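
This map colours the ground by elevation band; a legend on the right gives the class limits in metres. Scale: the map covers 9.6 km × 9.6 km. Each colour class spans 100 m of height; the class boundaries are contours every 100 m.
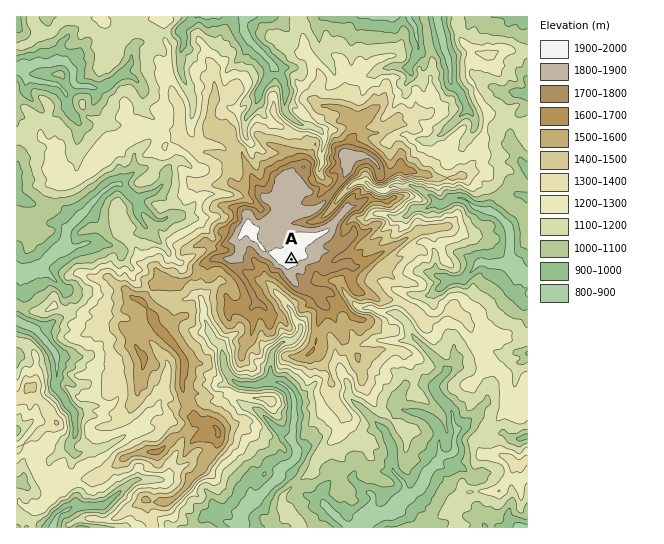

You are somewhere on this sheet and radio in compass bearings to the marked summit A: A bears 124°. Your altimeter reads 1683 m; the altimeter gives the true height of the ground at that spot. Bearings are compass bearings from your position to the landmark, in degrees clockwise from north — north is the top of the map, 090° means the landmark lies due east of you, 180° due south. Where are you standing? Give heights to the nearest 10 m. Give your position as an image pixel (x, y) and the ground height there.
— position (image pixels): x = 235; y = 222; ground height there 1680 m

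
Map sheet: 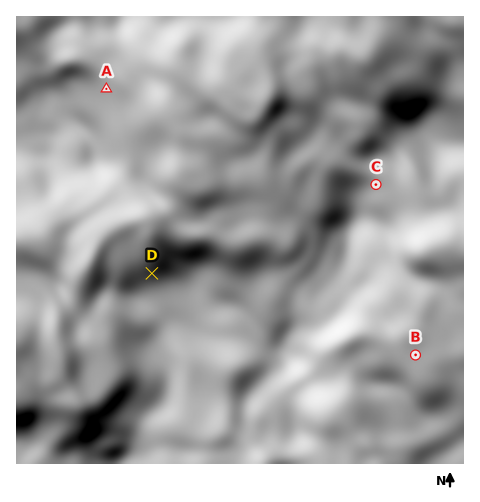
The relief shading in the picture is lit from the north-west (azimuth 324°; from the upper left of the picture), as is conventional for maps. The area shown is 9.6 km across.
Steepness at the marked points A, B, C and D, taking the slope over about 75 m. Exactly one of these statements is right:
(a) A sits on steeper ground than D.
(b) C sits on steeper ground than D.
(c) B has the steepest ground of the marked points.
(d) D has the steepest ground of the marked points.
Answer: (d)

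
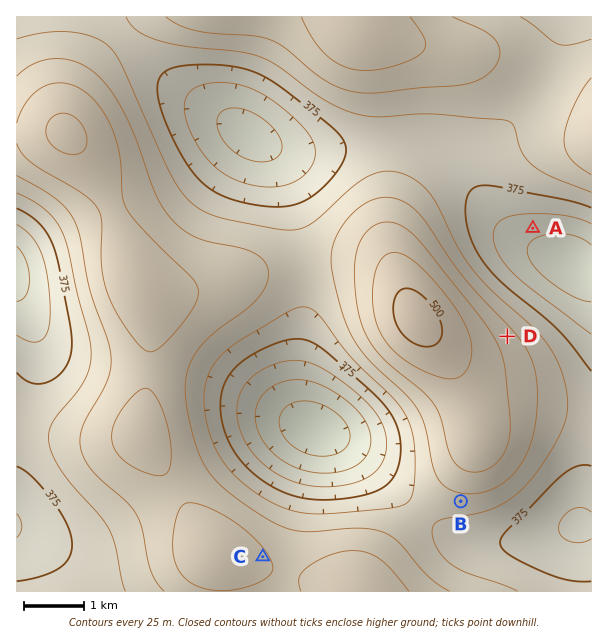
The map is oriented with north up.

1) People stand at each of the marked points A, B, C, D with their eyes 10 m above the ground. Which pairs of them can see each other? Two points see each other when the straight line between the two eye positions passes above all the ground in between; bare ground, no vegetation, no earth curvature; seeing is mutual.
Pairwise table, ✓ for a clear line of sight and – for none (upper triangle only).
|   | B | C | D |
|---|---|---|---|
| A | – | – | ✓ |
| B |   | ✓ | – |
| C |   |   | – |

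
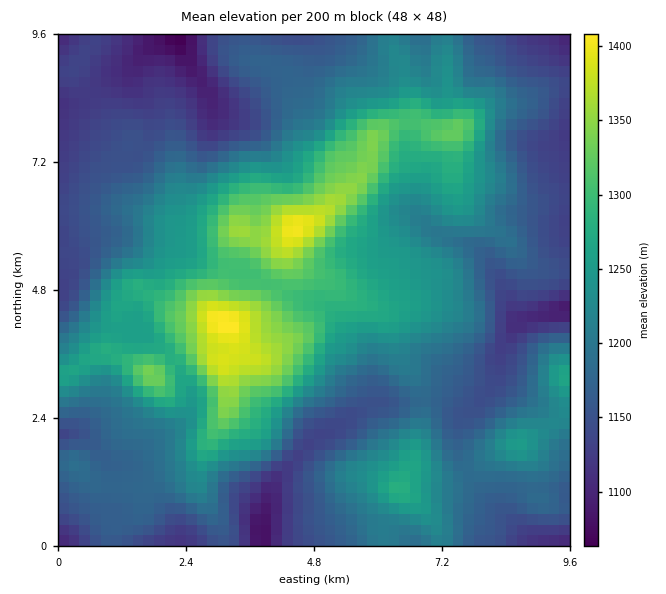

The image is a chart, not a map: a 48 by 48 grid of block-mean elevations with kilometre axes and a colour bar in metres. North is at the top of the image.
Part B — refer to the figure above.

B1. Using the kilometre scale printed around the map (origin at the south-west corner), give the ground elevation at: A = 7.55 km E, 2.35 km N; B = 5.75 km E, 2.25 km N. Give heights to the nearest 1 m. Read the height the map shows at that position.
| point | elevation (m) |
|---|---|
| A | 1151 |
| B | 1158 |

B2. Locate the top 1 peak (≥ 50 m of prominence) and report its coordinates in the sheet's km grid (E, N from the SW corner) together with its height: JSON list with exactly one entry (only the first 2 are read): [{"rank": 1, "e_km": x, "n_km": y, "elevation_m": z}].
[{"rank": 1, "e_km": 3.14, "n_km": 4.16, "elevation_m": 1411}]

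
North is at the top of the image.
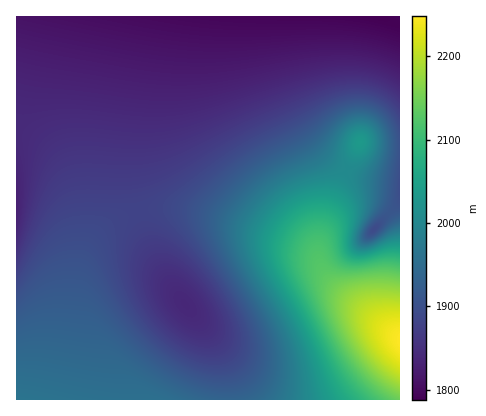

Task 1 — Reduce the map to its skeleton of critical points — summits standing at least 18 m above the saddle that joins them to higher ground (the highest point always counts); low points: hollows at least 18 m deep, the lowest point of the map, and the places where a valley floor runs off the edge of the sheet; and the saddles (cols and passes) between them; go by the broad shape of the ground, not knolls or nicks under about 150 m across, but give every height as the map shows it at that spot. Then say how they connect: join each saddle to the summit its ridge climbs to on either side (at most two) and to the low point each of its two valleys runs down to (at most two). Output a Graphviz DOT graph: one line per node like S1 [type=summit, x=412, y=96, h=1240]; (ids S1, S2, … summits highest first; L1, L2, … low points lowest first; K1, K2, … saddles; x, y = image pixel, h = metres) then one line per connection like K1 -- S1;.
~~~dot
graph terrain {
  S1 [type=summit, x=400, y=340, h=2248];
  S2 [type=summit, x=360, y=142, h=2035];
  S3 [type=summit, x=20, y=400, h=1966];
  L1 [type=low, x=376, y=16, h=1788];
  L2 [type=low, x=186, y=304, h=1840];
  K1 [type=saddle, x=346, y=170, h=2005];
  K2 [type=saddle, x=138, y=212, h=1881];
  K1 -- S1;
  K1 -- S2;
  K1 -- L1;
  K2 -- S1;
  K2 -- S3;
  K2 -- L1;
  K2 -- L2;
}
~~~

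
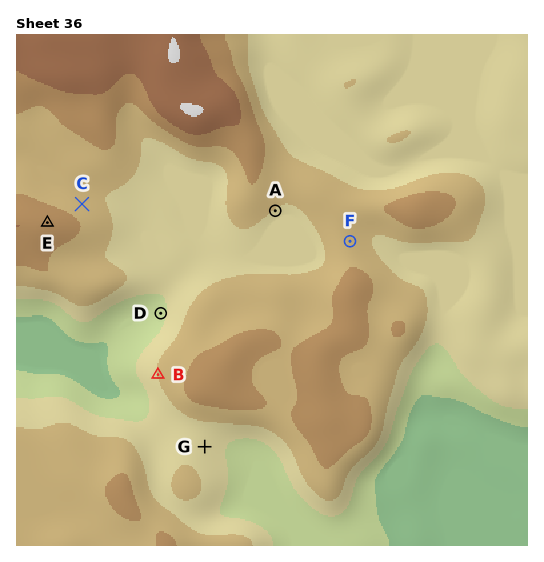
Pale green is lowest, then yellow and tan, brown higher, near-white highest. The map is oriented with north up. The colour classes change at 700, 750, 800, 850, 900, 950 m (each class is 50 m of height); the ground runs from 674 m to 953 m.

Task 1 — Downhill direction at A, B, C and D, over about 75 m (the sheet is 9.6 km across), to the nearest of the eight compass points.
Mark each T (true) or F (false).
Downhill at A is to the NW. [F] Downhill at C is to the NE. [T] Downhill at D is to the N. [F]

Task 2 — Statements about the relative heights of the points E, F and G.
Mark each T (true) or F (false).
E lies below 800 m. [F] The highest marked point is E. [T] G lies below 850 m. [T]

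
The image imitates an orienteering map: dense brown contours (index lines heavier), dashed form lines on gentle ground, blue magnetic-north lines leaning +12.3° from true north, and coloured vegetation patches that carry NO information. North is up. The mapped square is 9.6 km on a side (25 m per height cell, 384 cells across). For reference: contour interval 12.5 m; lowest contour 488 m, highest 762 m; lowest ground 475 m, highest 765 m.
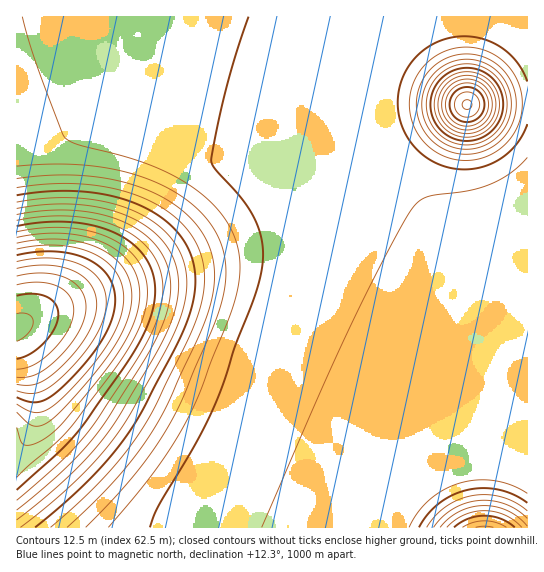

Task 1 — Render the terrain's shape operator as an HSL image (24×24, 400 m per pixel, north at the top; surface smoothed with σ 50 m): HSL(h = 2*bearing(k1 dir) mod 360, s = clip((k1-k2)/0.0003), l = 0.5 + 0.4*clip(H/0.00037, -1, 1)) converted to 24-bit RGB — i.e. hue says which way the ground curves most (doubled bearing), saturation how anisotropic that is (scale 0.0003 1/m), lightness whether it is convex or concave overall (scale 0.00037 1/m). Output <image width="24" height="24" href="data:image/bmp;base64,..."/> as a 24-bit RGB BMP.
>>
<image width="24" height="24" href="data:image/bmp;base64,Qk32BgAAAAAAADYAAAAoAAAAGAAAABgAAAABABgAAAAAAMAGAAATCwAAEwsAAAAAAAAAAAAAbY1zaY1vZo5tY49uYZBwYI9zb4h8fX+Bfn+Afn+Af3+Af3+Af3+Af3+Af3+Af3+Af3+AbISKGrezIs6VS8tjncRrxZtqzEtld3iNdYh8bYx2aI51ZI92YZB3YJB6b4h/fn+Bfn+Af3+Af3+Af3+Af3+Af3+Af3+Af3+Af4CATJp8GLtJNcoendEn0ZwnyjQesmKojnqDd4h9box9aI99ZJB+YZCAYI+BcoaDfn+Af3+Af3+Af3+Af3+Af3+Af3+Af3+Af3+AfoB/W5NeVKsrkbYbtpIbrFQq3EF0qG5shol+dYuEbo2FaY+FZJCHYZCIYo+IeYODf3+Af3+Af3+Af3+Af3+Af3+Af3+Af3+Af3+Af3+Af4B+goR3hIJ3gH9+7ngruZZkjoqAfIeJdIyMbY6NaJCOZJCPYZCQaIqLfn+Af3+Af3+Af3+Af3+Af3+Af3+Af3+Af3+Af3+Af3+Af3+Af3+Af3+Ax/oZschLkJ1me45vcIx6cI2MbImPZ4mQZImQYoiPdYGFf3+Af3+Af3+Af3+Af3+Af3+Af3+Af3+Af3+Af3+Af3+Af3+Af3+AYNpMjrFkjphugJBucI9pZI9pY492ZY+MZYOPZIGPaoCLfn+Af3+Af3+Af3+Af3+Af3+Af3+Af3+Af3+Af3+Af3+Af3+Af3+AfK2RlJeBkIh+iIt9eIt4b416Z498YI9+XY+FYYePZXuNe36Cf3+Af3+Af3+Af3+Af3+Af3+Af3+Af3+Af3+Af3+Af3+Af3+AmoSgnIGWl4CTj4KQgIGNeYeOb4uQZ46RYI+RW4+QXYaPdH2Ff3+Af3+Af3+Af3+Af3+Af3+Af3+Af3+Af3+Af3+Af3+Af3+AqXyppnynn32jln6finybfHiYcXeXanqXY3yWXn6UW4CSZoSLfoCBf3+Af3+Af3+Af3+Af3+Af3+Af3+Af3+Af3+Af3+Af3+Ap3yqpnyronyqnHqplHimiXSjfG+hbmmeY2edX2uZXW+VY3qPdYWFf3+Af3+Af3+Af3+Af3+Af3+Af3+Af3+Af3+Af3+Af3+AoH+lo32opHuronmrnXWrlnGpjGyngGeldGKiaF+eXl2ZZGuRcn6IfX+Bf3+Af3+Af3+Af3+Af3+Af3+Af3+Af3+Af3+Af3+AmYOYn4CdpHyhp3imp3Opom+pm2qokWWmh2GkfF6gcl6bb2eRc3SIenuCf3+Af3+Af3+Af3+Af3+Af3+Af3+Af3+Af3+Af3+Aj4qAlH6BmnqHn3aNonGTpGyZpWifo2SkmWCij16ehF6ZfmyOfXOIfnuCf3+Af3+Af3+Af3+Af3+AgH+AgH9/gIB/f4B/f3+AjJZrlY9vl4BvmnJtnWpyn2d6oGOCoGCJnl+Qml6UlGGVinCKhnSGgH6Af3+Af3+Af3+AgH+AgH9/gH9+gYB9gIF9f4B+f4B/hpxWlZtam5FdnIJenHNenWZdnF1hm1xrmVxzlV16jWl8iHF8gnyAf3+Af3+Af3+AgH+AgH5/gnt7hnl0ioJthotse4hxeYN5gJ5Ij55LnZ1OnY9QnIFSm3RUmmlVmF9XlVlajmNnh3JzgXx+gH+AgH+AgH+AgH+AgH6Ag3l/jWhznldNrIE3la80XaNFYZFqfZlLiJtHlJxIm5dJmotMmX9PlnVUkG9eiHRugnx7gH+AgH+AgH+AgH+AgH+AgH+AgXyCi2uJpkCAzA4w4m0AouQAA9gEMbBygoF8goV2hYdxiIdvh4NwhX90gn16gH5/gH+AgH+AgH+AgH+AgH+AgH+AgH+Af3+AfneEgleYsRbF8wCr/11Erf9VCP+GA9XXgX9+gX5+gH5/gH5/gH9/gH+AgH+AgH+AgH+AgH+AgH+AgH+AgH+AgH+Af3+Af36Ad3SGWEqgNAHZeCP/8tfz3e7lUqX/AD/igX9+gH9+gH9/gH9/gH9/gH9/gH+AgH+AgH+AgH+AgH+AgH+AgH+AgH+Af3+Afn+AdXmFTWmeBWbUFr//tfLT89jW5kH/cwDggH9/gH9/gH9/gH9/gH9/gH9/gH9/gH+AgH+AgH+AgH+AgH+AgH+AgH+AgH+Af3+AeX+DXomTI7qxAORzWP8X/6kl8wBLzA+sgH9/gH9/gH9/gH9/gH9/gH9/gH9/gH+AgH+AgH+AgH+AgH+AgH+AgH+AgH+Af3+AfYGBcYiEUJx2I7sudNUF2qUBxSgXpkFogH9/gH9/gH9/gH9/gH9/gH9/gH9/gH9/gH+AgH+AgH+AgH+AgH+AgH+AgH+Af3+Af4CAfIJ/cYh2Z5Negp5MoJFJmGxXi2tu"/>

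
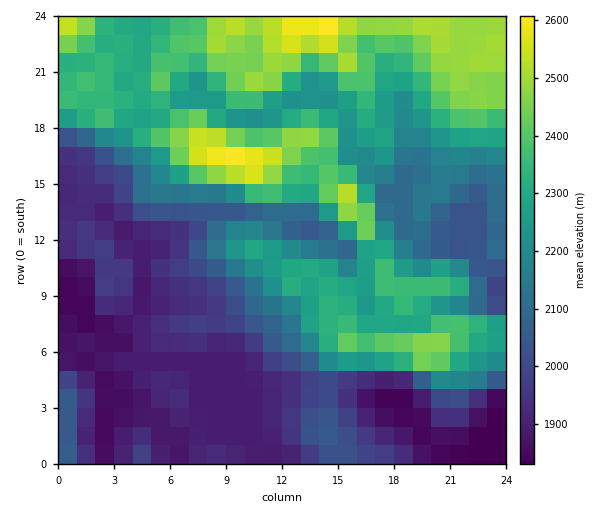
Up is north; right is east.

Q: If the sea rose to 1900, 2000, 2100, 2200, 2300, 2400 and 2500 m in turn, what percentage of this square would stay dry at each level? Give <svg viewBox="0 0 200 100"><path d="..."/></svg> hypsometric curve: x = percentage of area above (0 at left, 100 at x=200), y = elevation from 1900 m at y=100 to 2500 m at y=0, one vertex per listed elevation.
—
<svg viewBox="0 0 200 100"><path d="M167 100l-33-17-23-16-19-17-28-17-31-16-22-17"/></svg>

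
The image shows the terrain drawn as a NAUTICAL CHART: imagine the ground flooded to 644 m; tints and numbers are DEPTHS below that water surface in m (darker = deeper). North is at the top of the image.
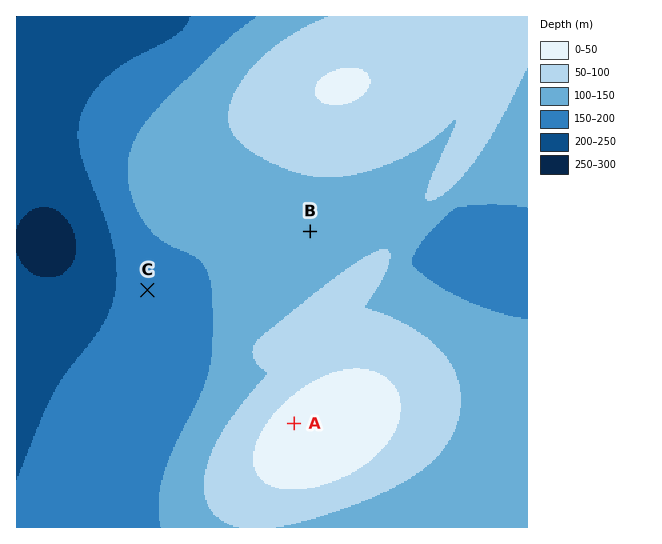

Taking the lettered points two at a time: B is above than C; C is below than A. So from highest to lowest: A B C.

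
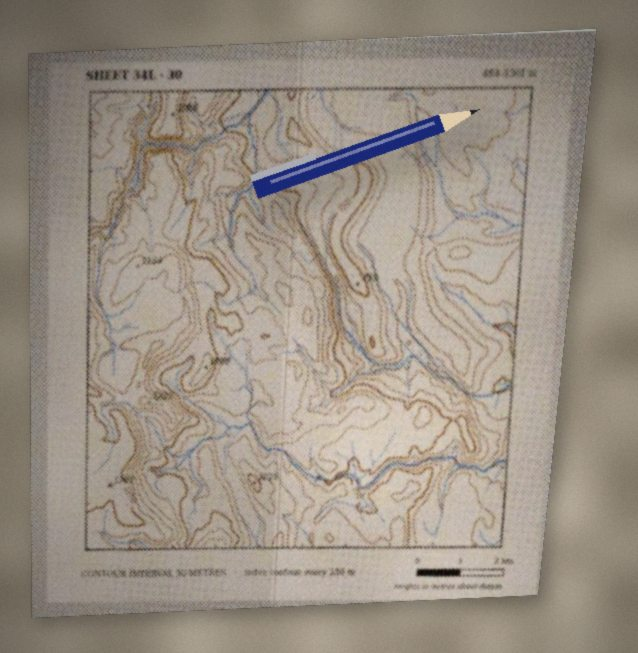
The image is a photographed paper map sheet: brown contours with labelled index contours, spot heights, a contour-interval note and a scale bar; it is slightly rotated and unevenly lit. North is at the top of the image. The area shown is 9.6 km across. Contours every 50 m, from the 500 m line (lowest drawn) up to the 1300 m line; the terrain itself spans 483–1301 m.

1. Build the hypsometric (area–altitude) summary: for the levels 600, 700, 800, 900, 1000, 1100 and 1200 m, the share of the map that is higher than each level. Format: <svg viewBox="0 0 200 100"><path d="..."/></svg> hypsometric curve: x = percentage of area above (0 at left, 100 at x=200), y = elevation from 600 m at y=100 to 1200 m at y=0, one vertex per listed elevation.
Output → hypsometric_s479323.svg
<svg viewBox="0 0 200 100"><path d="M178 100l-45-17-29-16-26-17-30-17-22-16-17-17"/></svg>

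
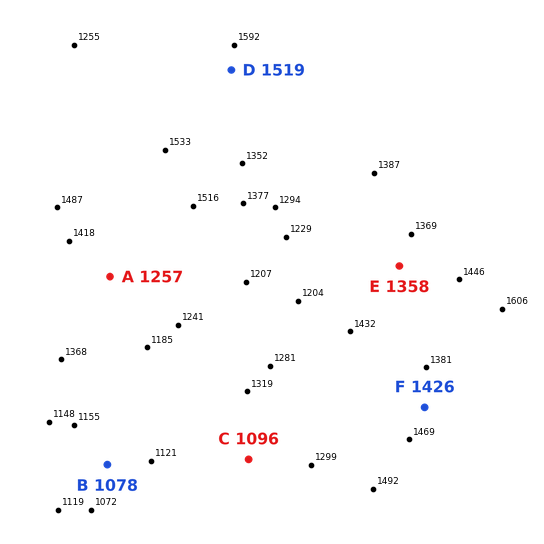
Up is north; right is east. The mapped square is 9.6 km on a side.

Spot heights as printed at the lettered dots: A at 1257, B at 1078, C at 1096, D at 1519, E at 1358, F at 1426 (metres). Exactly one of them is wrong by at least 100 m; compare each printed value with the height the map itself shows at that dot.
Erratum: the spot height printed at C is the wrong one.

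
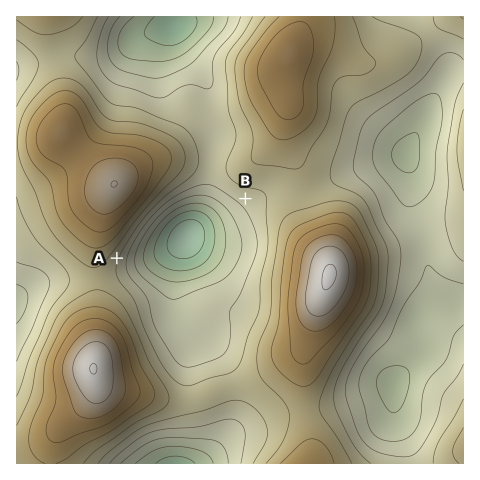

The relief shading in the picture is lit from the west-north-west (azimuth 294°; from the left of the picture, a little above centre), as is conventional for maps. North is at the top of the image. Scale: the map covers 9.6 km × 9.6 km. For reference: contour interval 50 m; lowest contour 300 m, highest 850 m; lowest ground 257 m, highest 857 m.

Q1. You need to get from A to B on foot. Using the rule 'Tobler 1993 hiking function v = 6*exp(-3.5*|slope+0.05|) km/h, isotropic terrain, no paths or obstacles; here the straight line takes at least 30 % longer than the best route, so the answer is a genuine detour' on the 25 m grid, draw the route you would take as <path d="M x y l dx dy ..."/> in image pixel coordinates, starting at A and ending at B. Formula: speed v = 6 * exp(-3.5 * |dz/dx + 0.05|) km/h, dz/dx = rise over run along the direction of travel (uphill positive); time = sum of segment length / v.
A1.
<path d="M117 258l7-14 41-41 28-14 25 0 19 10 8 0"/>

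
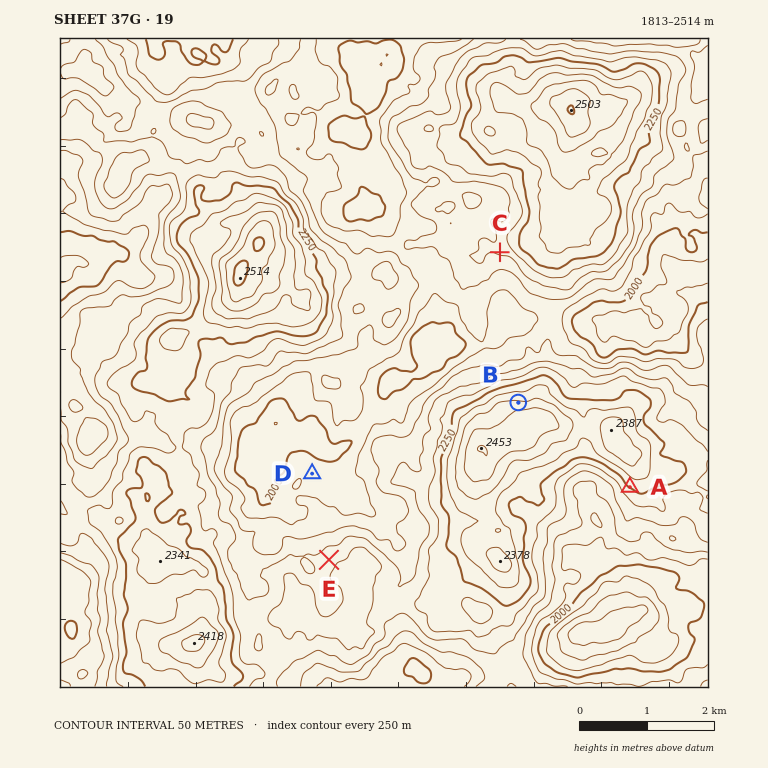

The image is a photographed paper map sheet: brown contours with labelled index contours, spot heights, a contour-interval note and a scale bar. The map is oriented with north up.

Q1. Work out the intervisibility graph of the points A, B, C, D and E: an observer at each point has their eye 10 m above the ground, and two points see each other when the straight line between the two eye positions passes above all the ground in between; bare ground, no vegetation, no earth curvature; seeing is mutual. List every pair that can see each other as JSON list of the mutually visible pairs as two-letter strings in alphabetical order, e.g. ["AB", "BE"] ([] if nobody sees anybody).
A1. ["BC", "CD", "CE", "DE"]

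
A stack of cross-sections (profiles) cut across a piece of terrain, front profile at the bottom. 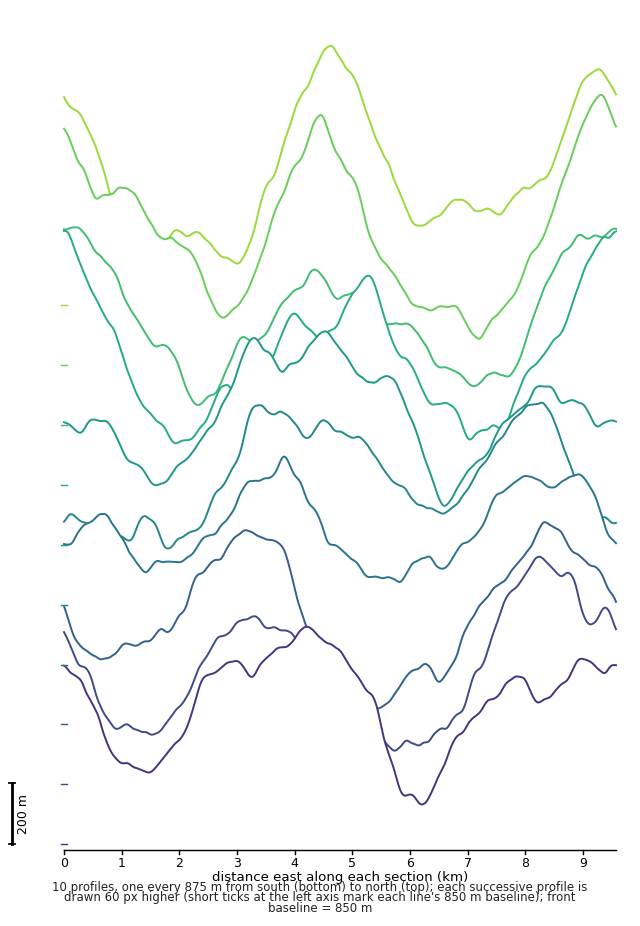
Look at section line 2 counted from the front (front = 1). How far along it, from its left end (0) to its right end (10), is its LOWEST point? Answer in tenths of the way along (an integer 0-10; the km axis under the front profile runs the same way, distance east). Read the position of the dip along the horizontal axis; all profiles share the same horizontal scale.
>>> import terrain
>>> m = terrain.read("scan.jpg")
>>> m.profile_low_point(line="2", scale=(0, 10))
6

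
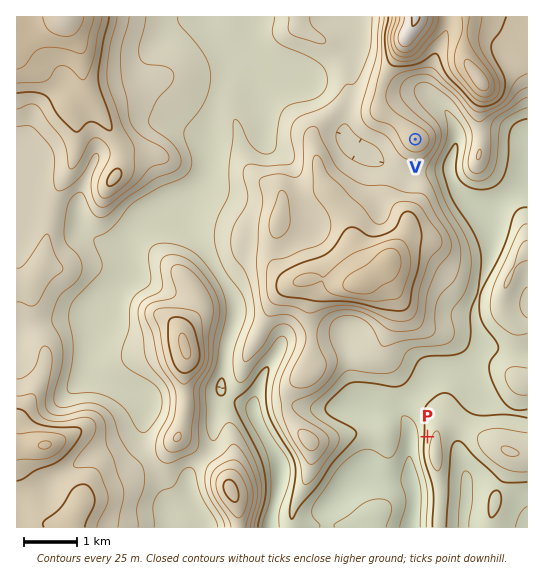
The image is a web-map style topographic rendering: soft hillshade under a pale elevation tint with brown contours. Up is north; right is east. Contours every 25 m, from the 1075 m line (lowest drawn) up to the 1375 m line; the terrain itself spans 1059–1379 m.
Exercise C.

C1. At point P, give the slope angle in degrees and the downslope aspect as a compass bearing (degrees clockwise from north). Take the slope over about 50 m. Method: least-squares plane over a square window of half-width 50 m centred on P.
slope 11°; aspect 277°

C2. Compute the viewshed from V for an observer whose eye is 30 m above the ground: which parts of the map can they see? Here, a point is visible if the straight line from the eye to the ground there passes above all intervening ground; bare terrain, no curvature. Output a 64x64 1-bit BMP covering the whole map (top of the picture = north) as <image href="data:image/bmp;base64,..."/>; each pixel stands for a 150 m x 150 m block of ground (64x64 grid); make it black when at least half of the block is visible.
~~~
<image width="64" height="64" href="data:image/bmp;base64,Qk0+AgAAAAAAAD4AAAAoAAAAQAAAAEAAAAABAAEAAAAAAAACAAATCwAAEwsAAAIAAAAAAAAA////AAAAAAAAAAAAAAAAAAAAAAAAAAAAAIAAAAAAAAABgAAAAAAAAAHAAAAAAAAAAMAAAAAAAAAAQAAAAAAAAAAAAAAAAAAAAAAAAAAAAAAAAAAAAAAADxwAAAAAAAA//AAAAAAAAD/wAAAAAAAAP+AAAAAAAAAe4AAAAAAAAAzgAAAAAAAACOAAAAAAAAAI8AAAAAAAABzwAAAAAAAAHxgAAAAAAAAfGAACAAAAAB8cAAYAAAAAHhwABgAAAAAcHAAHAAAAABg8AA8AAAAAETwADwAAAAA3PAA/AAAAADw8AH+AAAAAOD4AA4AAAAA4PwADAAAAADg/gAYAAAAAPD+ABAB/8AA8H8AIAP/4AD4fwAAA///Avh/AAAD//+D/H+AAAPj/4/8f8AAAcH///w44AABwf///DBwAAOD///8AHgAAYP///wAeAABg////AB+AAGH///8AD8AAQ///4AAP8ACD///AAA/4AAP//8AAB/wAB//zwAAH/AAH/+HAAQf+AAf/8cABD/4AB//x4AEP/wAP//PgAR//8Af//+ABv//wA8//4AH///wBh//wAf///8AH//AA////4Af/4OD////wB//A8P///+AD/8Dw////4AP/gPD////gA/8A8P////wB/gD//////wH+AIf/////AH4AA////j4APwAD///8HgATAA=="/>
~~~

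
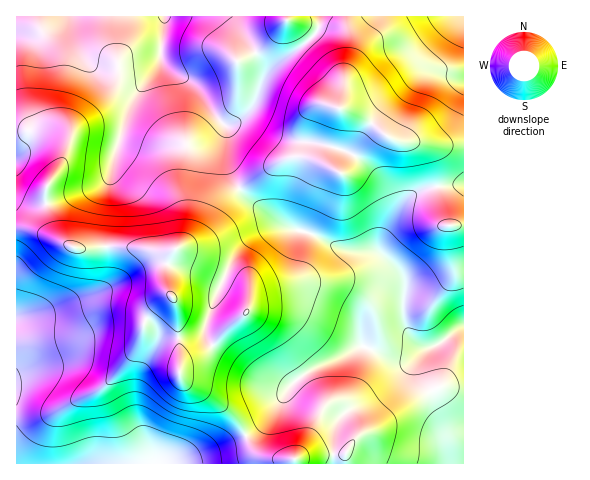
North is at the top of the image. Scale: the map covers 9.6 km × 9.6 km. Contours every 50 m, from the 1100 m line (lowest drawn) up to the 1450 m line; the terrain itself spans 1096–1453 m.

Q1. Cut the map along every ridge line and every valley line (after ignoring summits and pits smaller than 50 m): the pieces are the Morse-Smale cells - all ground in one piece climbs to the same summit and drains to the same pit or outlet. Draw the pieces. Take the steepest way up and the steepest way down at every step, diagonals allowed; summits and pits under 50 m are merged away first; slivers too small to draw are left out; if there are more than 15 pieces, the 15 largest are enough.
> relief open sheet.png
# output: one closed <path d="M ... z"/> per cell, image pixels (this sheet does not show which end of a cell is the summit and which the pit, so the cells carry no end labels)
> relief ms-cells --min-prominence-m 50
<path d="M463 184l-33 4-19 8-11 11-18 30-2 7 2 11-6-3-33-3-30-15-23-6-38-25-13-14-5 3-13 12-11 23-15 13-19 8-5 5-3 9-3 18 3 11 9 17 4 46-2 21 3 4 39 25 17 17 7 13 3 1 19-16 22-31 9-9 25-15 14-5 24-13 36 14 12 0 14-9-33 34-48 31-8 14-1 33 130 1z"/><path d="M320 16l-303 0-1 211 24 5 29 14 14 3 34-3 40 6 14 0 28-14 11-11 11-23 18-15-9-18-4-13-1-33 11-3 15-13 16-36 38-29 12-12z"/><path d="M21 227l-5 1 1 236 161 0 68-29-17-23-22-18-24-13-4-6 2-21-4-46-9-17-3-11 3-18 5-12-16 2-40-6-34 3-14-3-29-14z"/><path d="M378 129l-6 0-7 8-19 31-5 6-30-16-21-1-24 13-25 18-1 2 12 13 38 25 23 6 30 15 33 3 5 2-1-10 8-19 12-18 11-11 19-8 34-5 0-37-64-4-11-5z"/><path d="M463 16l-116 0 3 34-10 58 27 12 22 17 11 5 63 4z"/><path d="M346 16l-25 0-4 16-12 12-38 29-16 36-15 13-11 3 1 33 7 21 6 10 38-26 13-6 21 1 30 16 5-6 19-31 7-8 6 0-11-9-27-12 10-58 0-14z"/><path d="M363 346l-51 24-14 9-9 9-22 31-9 9-12 7 6 12 11 9 15 3 16 0 1 5 38 0 1-34 8-14 48-31 31-31-12 6-12 0z"/><path d="M245 436l-67 27 117 0-1-4-24-1-12-4z"/>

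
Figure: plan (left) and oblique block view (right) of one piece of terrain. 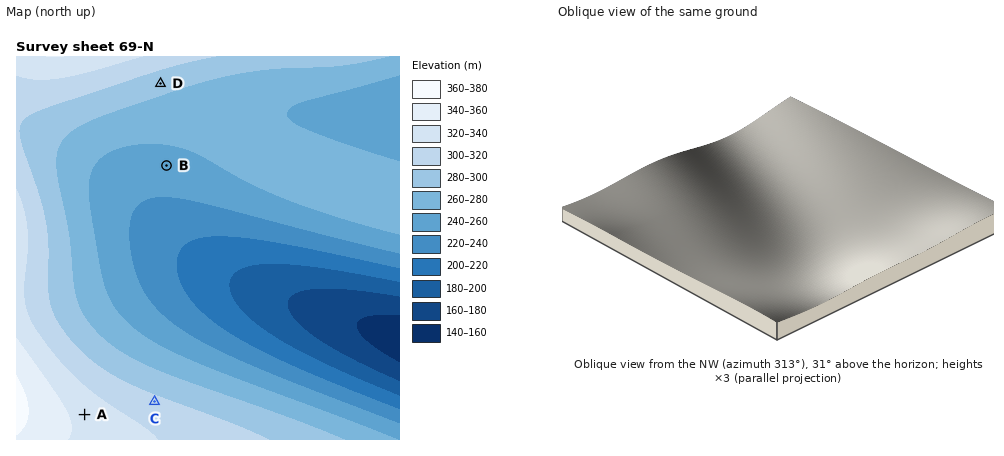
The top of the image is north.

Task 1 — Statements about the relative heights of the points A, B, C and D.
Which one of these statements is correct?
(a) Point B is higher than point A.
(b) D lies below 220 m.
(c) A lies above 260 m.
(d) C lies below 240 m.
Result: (c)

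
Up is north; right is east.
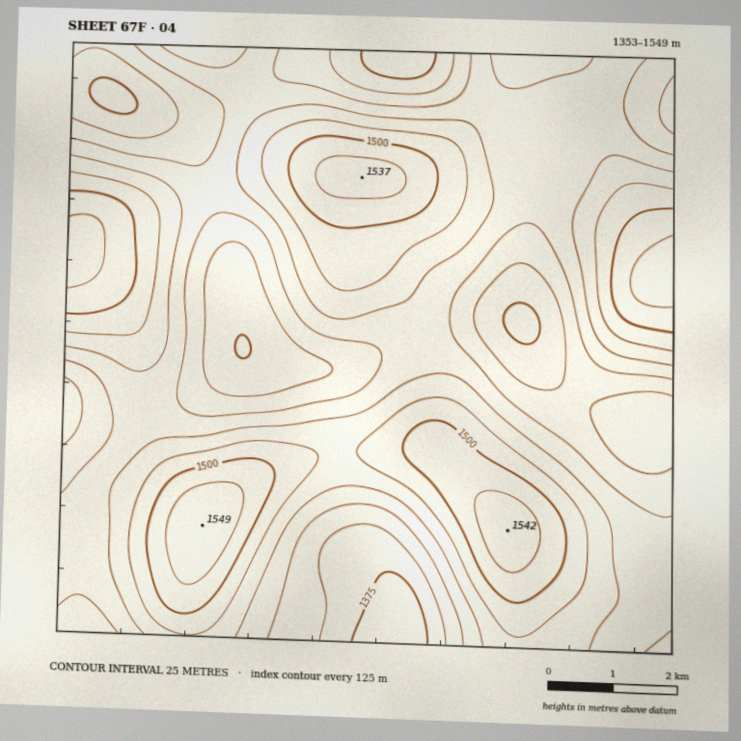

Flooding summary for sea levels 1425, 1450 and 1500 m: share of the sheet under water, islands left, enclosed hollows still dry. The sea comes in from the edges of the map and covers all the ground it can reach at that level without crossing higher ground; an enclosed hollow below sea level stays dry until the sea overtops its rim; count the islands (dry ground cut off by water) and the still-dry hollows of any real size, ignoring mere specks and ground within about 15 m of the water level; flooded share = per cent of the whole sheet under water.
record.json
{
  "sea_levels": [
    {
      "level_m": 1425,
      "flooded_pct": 23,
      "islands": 0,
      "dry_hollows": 1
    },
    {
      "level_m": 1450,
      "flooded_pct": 56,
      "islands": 1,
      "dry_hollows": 0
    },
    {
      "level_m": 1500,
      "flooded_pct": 85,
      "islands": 3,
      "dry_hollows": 0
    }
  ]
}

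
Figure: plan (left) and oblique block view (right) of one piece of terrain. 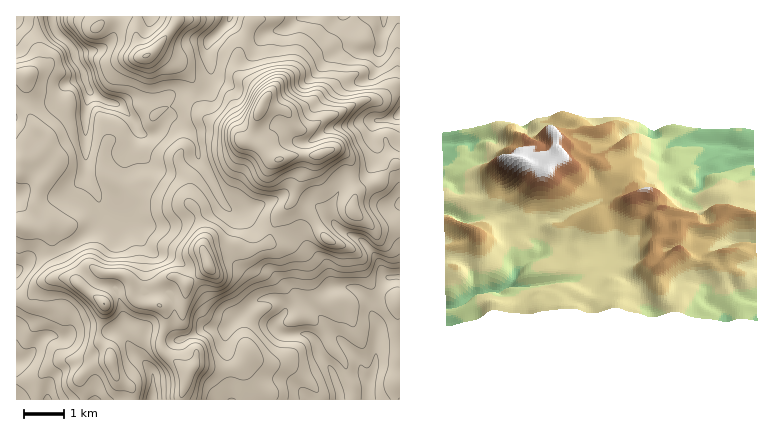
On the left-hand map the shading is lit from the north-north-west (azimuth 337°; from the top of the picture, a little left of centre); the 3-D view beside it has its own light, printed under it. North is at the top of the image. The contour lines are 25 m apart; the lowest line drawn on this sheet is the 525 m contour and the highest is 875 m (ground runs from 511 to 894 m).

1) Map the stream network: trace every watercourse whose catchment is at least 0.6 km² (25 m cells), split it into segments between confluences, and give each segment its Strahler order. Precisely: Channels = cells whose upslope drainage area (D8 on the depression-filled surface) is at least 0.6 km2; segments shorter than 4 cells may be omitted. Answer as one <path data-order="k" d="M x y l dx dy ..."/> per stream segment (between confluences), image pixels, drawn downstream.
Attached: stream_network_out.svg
<path data-order="1" d="M48 392l0 8"/><path data-order="1" d="M296 388l14 12"/><path data-order="2" d="M368 382l0 18"/><path data-order="1" d="M16 340l0 20"/><path data-order="1" d="M174 334l4 4 2 0 8 0 8-4 4-4 4-2 22 0 2 0"/><path data-order="1" d="M70 330l-6 8-18-2-10 10-2 2-12 12-6 0"/><path data-order="2" d="M228 328l10-10"/><path data-order="2" d="M324 320l6 10 28 28 2 6 2 8 6 6 0 4"/><path data-order="1" d="M234 320l4-2"/><path data-order="2" d="M238 318l6-4 12-12 8-4"/><path data-order="1" d="M310 306l14 14"/><path data-order="1" d="M304 300l20 20"/><path data-order="2" d="M264 298l12 0 8 8 0 6-8 10-2 2 2 4 4 4 4 2 24 0 8 8 2 8 4 8 6 6 4 8 4 12 2 4 2 12"/><path data-order="1" d="M118 296l4 16 0 14-2 2 0 6 6 6 6 10 18 18 2 4 0 26 0 2"/><path data-order="1" d="M254 286l4 6 6 6"/><path data-order="1" d="M22 268l-6 2"/><path data-order="1" d="M326 262l2 4 0 12 2 4 4 4 14 0 10 4 10 10 2 4 2 10 4 8 2 2 0 18-2 2 0 22-8 16"/><path data-order="1" d="M156 254l-4-2-12-12"/><path data-order="1" d="M70 244l16-10 14-14 2-2 0-12"/><path data-order="1" d="M142 244l-2-4"/><path data-order="2" d="M140 240l-24-26"/><path data-order="1" d="M138 228l-8-4-10-8-4-2"/><path data-order="2" d="M116 214l-10-4-4-4"/><path data-order="2" d="M232 210l-12-10-10-22-10-18-2-10-4-10-20-22-4 0-18 16-8 0-2 0"/><path data-order="2" d="M102 206l-2-2-2-10-8-12-4-6 0-26"/><path data-order="1" d="M278 198l-4 2-12 4-6 2-8 2-8 2-8 0"/><path data-order="1" d="M18 194l-2 0 0 2"/><path data-order="1" d="M74 190l12-12 0-28"/><path data-order="1" d="M340 188l-4 8-4 10 0 12 2 6 8 8 20 8 14 16 6 16 6 6 12-2"/><path data-order="1" d="M146 158l0-20-4-4"/><path data-order="2" d="M86 150l0-40 0-2 0-4 2-6 2-8"/><path data-order="1" d="M376 146l-4-6 0-14 6-6"/><path data-order="1" d="M138 140l0-10"/><path data-order="2" d="M142 134l-4-4"/><path data-order="2" d="M138 130l-4-10-18-16"/><path data-order="1" d="M286 128l14 14 10 0 12-10 8-4 16 0 8-2 6-4 10 0 8-2"/><path data-order="1" d="M16 120l0-2"/><path data-order="2" d="M378 120l6 0 8-2 4-2 4-2"/><path data-order="2" d="M116 104l-12-4-8-4-6-6"/><path data-order="1" d="M166 96l-10 4-26 0-6 4-8 0"/><path data-order="1" d="M212 94l0-18"/><path data-order="3" d="M90 90l-4-6-2-2"/><path data-order="1" d="M354 84l10-2 4-2 8-10 2-16 2-6"/><path data-order="1" d="M70 82l2 0 12 0"/><path data-order="3" d="M84 82l-2-6 0-8-6-8 0-10"/><path data-order="1" d="M222 82l-4 0-6-6"/><path data-order="2" d="M212 76l0-2-2-12-2-8 0-10 4-6"/><path data-order="1" d="M322 66l14-14 10-4 6 0 6 4 20 0 2-4"/><path data-order="3" d="M76 50l-10-10-8-6-4-8-2-10"/><path data-order="1" d="M102 48l-8 2-18 0"/><path data-order="2" d="M380 48l2-2 0-14 2-4 0-12"/><path data-order="1" d="M260 42l8-10 16-2 18-14 12 0"/><path data-order="2" d="M212 38l16-14 2-8"/>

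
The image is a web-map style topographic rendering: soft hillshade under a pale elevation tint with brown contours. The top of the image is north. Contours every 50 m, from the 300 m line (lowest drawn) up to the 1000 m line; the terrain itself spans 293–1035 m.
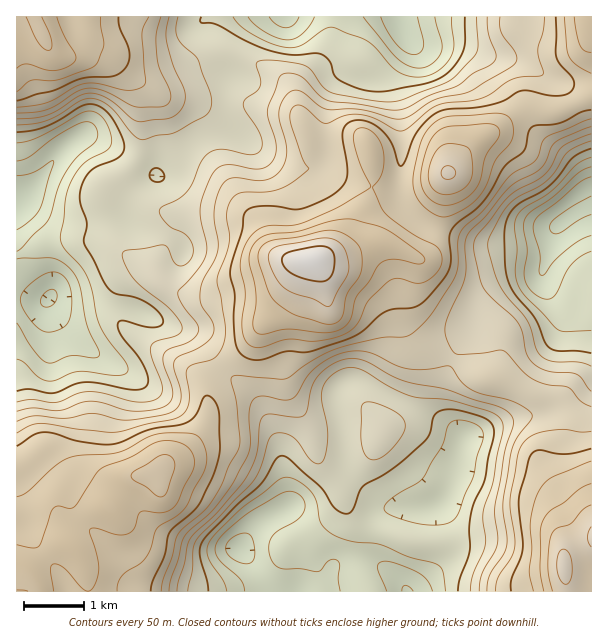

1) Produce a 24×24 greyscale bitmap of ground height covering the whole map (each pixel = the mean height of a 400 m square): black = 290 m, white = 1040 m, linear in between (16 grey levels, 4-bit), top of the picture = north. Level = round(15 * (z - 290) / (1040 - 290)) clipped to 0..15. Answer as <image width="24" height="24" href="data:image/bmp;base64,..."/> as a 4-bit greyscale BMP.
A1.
<image width="24" height="24" href="data:image/bmp;base64,Qk2WAQAAAAAAAHYAAAAoAAAAGAAAABgAAAABAAQAAAAAACABAAATCwAAEwsAABAAAAAAAAAAAAAAABEREQAiIiIAMzMzAERERABVVVUAZmZmAHd3dwCIiIgAmZmZAKqqqgC7u7sAzMzMAN3d3QDu7u4A////AMu7qXUyIiIyI0ea3cvLqoUhIyIzNEaK3bu7u5YxIzNEREV6zbu8y7ljIjRDMjWKvKu7zMqGQ0VEMzR6q6qrvMuXVFVVQzR5qpmZmrqYZWVVVDNoiHd3Z3mYZmVVVEVniERVRGmYiGVVZniHdzIzNXiJmYZnd3h2VSEjRWeKuqmIiHd1RBEjRFaKzMypmHdkMxAkRWeKze26qXZSIyI0VmaL3v7LuoZCIiNFVVZ6ze3MuoZCERJEVVaJqru6qpdCABJFVVZ4mZqqrMpkIBE0VEVneImqrduXUjIjRVVVaIm6rMypdVQzVmVVaImYirupmJhleHZVaHZlZ4mZmrupmHVVZlRENGeImsy6mGVVRERCEkZ4m8y6mGRDIjMxEkZ4mw=="/>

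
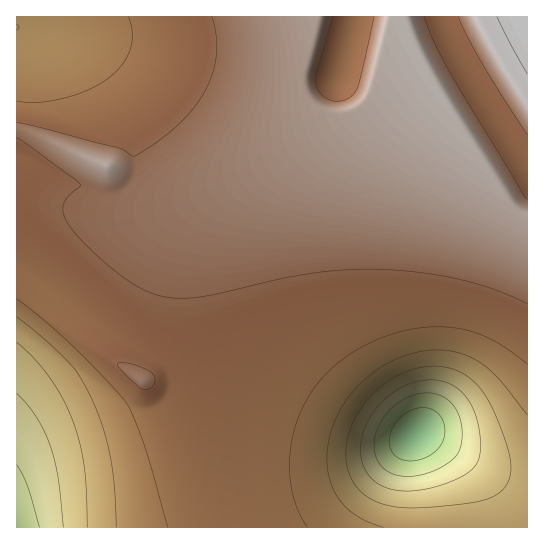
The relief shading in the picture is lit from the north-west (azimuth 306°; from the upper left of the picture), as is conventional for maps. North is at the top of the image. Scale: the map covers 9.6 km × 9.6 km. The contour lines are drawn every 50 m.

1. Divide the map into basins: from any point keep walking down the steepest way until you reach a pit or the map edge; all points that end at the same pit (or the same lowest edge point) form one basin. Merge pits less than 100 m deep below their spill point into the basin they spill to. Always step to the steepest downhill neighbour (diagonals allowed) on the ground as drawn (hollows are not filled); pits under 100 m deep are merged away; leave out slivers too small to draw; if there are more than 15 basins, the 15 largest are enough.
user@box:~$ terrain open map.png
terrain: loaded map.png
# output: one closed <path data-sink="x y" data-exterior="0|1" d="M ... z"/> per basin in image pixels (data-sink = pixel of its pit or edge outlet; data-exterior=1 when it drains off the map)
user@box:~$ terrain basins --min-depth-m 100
<path data-sink="417 434" data-exterior="0" d="M527 16l-209 0-15 57 1 17 5 11 13 11 12 4 17-1-124 76-19 18-7 9-12 29-4 23 2 55 6 42 15 67 15 48 13 33 2 13 290-1z"/><path data-sink="17 527" data-exterior="1" d="M273 161l-74 35-33 11-29 5-50-1-62-15-9 1 1 331 220-1-1-12-24-66-15-62-12-74 0-43 10-39 13-22 19-18 44-27z"/><path data-sink="17 27" data-exterior="1" d="M317 16l-300 0-1 111 27 10 40 20 24 10 27 25 13 7 30 1 33-9 68-32 71-44-15 1-12-4-13-11-5-11-1-17 12-42z"/>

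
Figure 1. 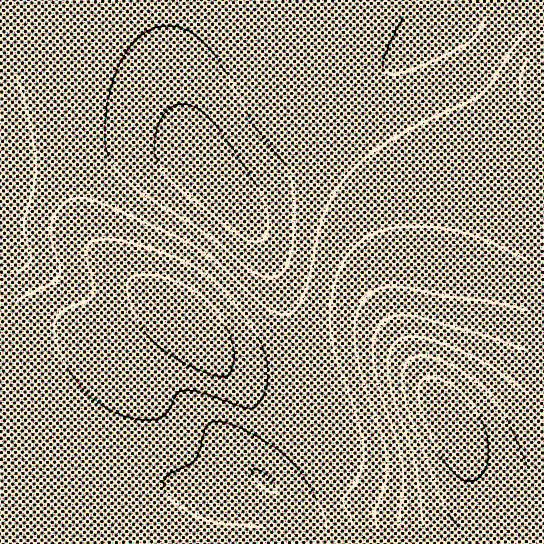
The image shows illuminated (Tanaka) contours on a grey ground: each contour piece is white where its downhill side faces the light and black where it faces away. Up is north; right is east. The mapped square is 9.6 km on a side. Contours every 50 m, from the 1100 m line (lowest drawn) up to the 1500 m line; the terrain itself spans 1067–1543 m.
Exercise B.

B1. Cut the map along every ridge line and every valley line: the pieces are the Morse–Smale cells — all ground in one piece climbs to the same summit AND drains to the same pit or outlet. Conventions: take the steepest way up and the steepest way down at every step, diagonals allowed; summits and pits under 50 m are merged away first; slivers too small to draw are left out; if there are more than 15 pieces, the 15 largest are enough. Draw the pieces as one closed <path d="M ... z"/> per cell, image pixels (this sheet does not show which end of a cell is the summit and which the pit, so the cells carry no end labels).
<path d="M527 16l-360 1 1 33 5 37 14 48 18 35 35 37 15 22 24 54 24 76 52-12 30 1 18 9 16 16 26 40 19 37 13 37 12 26 4 15 35-1z"/><path d="M166 16l-98 1-11 37-1 32 8 69 16 68 12 22 27 26 59 48 37 40 31 9 24 0 32-7 1-4-24-74-24-54-15-22-35-37-18-35-14-48z"/><path d="M378 347l-31 1-44 13 12 45 0 23-4 9-12 16-32 29-10-10-7-2-36 17-20 1-69-21-43-21-7 11-4 15 1 28 8 26 411 1-2-15-12-26-13-37-27-51-18-26-16-16-14-8z"/><path d="M178 320l-9 0-8 4-32 27-13 7 7 9-2 11-40 68 44 22 69 21 20-1 36-17 7 2 9 10 4-2 29-27 12-16 4-9 0-23-11-44-6-1-28 7-24 0-21-5-14-7-18-22z"/><path d="M67 16l-51 1 0 312 57 0 21 10 21 18 4 0 42-33 8-4 10-1-70-58-17-16-12-22-16-68-8-69 1-32 8-23z"/><path d="M65 328l-49 2 0 68 35 29 30 20 34-56 8-17 0-7-2-4-23-22-17-9z"/><path d="M17 399l-1 128 63 1-7-27-1-28 4-15 6-11-30-20z"/>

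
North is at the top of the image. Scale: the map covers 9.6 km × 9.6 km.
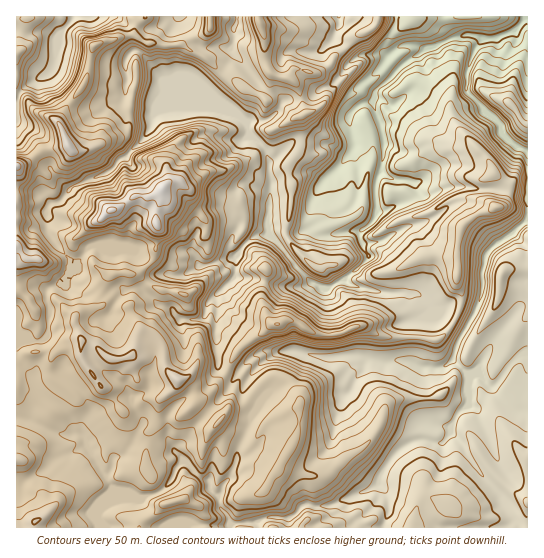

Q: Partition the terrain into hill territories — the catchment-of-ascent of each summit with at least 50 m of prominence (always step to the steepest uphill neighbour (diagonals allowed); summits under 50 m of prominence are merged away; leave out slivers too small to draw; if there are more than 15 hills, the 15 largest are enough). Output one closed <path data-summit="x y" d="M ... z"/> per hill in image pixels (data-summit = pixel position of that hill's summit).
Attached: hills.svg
<path data-summit="111 210" d="M179 16l-63 1 10 7 8 0 12 5 6 0-5 4-8 17-6 1-8 10 3 18-3 6-2 21 4 6 28 2-4 13-7 11-35 34-36 15-14 14-8 2-3 3 0 25 25 33 2 0 18-19 6 0 4 3 24 0 12 7 19 18 25 2 16-10 14-1 6-4 18-4 6-10 14-11 17 1 7-4 20 0 9-5 9-9 0-31 29-32-29-14-25 0-24 22-7-17-14-11-2-13-18-11-22-20 17-20 9-14 0-4-4-5-26 0-8-4z"/><path data-summit="497 207" d="M471 35l-18 2-18 10-10 2-19 12-17 18 11 16 0 4-5 5-5 1-11-6-6 0 0 7 11 32-3 35 14 7 16 1 5 5 0 7-5 6-10 5-15 7-9 1-4 9-12 9-1 9 8 19-23 21 8 6 25 7 41 3 12 14 14 3 21 12 6-6 9-23 4-40 10-11 18-11 15-14 0-68-15-7-12-11-1-8-15-13-18-21 0-20 8-22 6-8 0-4z"/><path data-summit="290 449" d="M297 351l-14 0-10 4-17 12-7 11 16 17-14 23-14 33-1 12-17 32 1 12 7 7 3 10 24-1 12-6 21 2 19-15 9 3 16-2 36-14 12-8 0-4 10-18 16-16 10-5 28 3 8-10-1-5-16-4-6-5-3-52-23-7-20 1-25-6-35 2z"/><path data-summit="178 381" d="M215 296l-7 7-5 14-14 3-15-4-18 15-4 7 3 25-6 14-14 0-8 8 4 14-10 0-34 20 4-10-6-11-22-22-16 18 2 5 15 10 8 13 1 9 12 8 4 11 16 25 6-5 2-11 9-3 12-13 13-2 16 7 10 1 2 3 1-3 12-11 8-13 32-35 7-12-6-2-10-9-3-24 1-45z"/><path data-summit="277 325" d="M241 277l-7 0-18 20 0 46 3 24 12 10 4 0 16-20 12-6 34 0 25 6 35-2 25 6 20-1 11 3 3-17 1-27 9-3 5-5-2-6-10-10-41-3-25-7-8-5-7 1-13 8-11-6-12 4-20 0-25-8z"/><path data-summit="110 358" d="M65 281l-16 7-2 3 0 10 4 10-3 23-5 7 1 14-7 10-4 16 4 8 9 8 3-7 14-14 22 22 6 11-3 8 2 0 31-18 11-1-5-13 8-8 14 0 6-14-3-25 9-11 15-12-6-7-12-4-32 9-12 0-2-4 12-18-1-2-5-1-8 4-19-1-9-7-15 0z"/><path data-summit="259 22" d="M338 16l-100 0-5 13 2 10-4 10 2 8-13 20-13 14 22 20 18 12 19-3 13-10 4-9 28-5 11-8 11-4 8-9-6-2-6-6-6-10 0-8 9-8 7-14z"/><path data-summit="318 269" d="M373 101l-12 3-12 11 6 30-12 18-24 24 0 31-9 9-9 5-20 0-10 5 8 6 18 26 13 12 15 8 13-8 7-1 23-22-8-19 0-6 13-12 4-10-1-29 5-11 3-17 0-16z"/><path data-summit="411 527" d="M451 433l-8 10-28-3-16 9-10 12-10 18 0 4 8 11 2 11 0 6-6 17 126-1 4-9-6-15-28-32-16-26z"/><path data-summit="69 146" d="M49 73l-23 12-7 9-3 7 0 33 54 55 16-9 23-8 35-34 7-11 2-12-26-3-4-6 0-9-2 3-16 3-12 5-14 0-18-14z"/><path data-summit="527 502" d="M527 352l-13 8-13 18-10 9-14-15-7 3-2 8 1 20-12 11-6 13 0 6 12 12 16 26 28 32 11 25 10-1z"/><path data-summit="501 275" d="M527 220l-14 13-18 11-10 11-4 40-6 18-19 33-3 9 0 6 16 14 8-3 13 15 11-9 13-18 14-9z"/><path data-summit="305 114" d="M414 45l-12 0-15 11-6-3-23 3-13 11-4 8-8 9-11 4-11 8-28 5-4 9-13 10-17 1-2 5 2 9 14 11 7 17 24-22 25 0 14 6 10 8 6 0 6-10-6-30 12-11 12-3 3-11 13-10 17-19 18-11z"/><path data-summit="17 166" d="M58 53l-2 1-1 11-6 10 12 19 13 11 5 3 14 0 12-5 16-3 3-3 4-18-3-16-20 1z"/><path data-summit="35 521" d="M87 445l-29 12-11 11-22 13-4 6-5 0 1 41 84 0 0-3-4-6 3-10 18-12 14-2-14-2-6-4z"/>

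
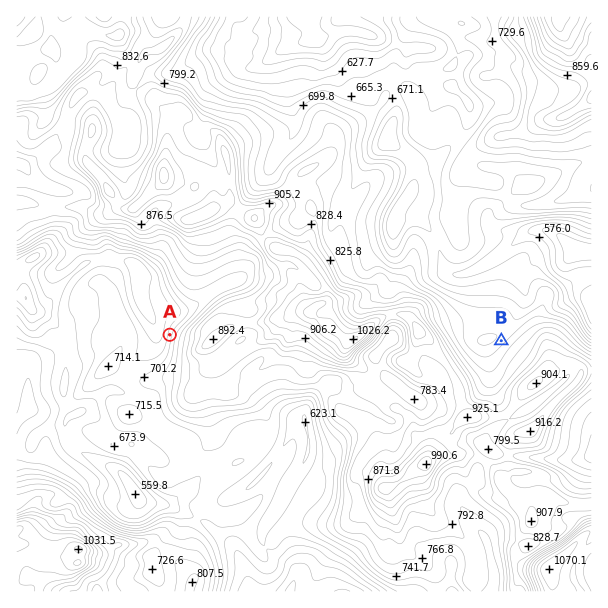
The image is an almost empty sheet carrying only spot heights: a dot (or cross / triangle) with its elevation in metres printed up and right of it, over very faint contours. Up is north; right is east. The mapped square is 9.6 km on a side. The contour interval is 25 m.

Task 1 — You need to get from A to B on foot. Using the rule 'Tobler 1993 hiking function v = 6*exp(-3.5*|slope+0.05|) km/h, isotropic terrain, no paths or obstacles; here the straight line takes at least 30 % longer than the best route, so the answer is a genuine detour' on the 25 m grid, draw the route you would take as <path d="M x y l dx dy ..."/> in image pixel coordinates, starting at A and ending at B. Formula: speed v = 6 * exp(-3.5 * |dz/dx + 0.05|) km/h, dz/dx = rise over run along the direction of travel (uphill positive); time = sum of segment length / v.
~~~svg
<path d="M170 335l7-8 48-24 24 0 27-13 6 0 12-6 9 0 9 4 5 0 9-4 13 7 17 0 18 9 18 0 12-6 19 0 15 8 12 12 45 22 3 3 3 2"/>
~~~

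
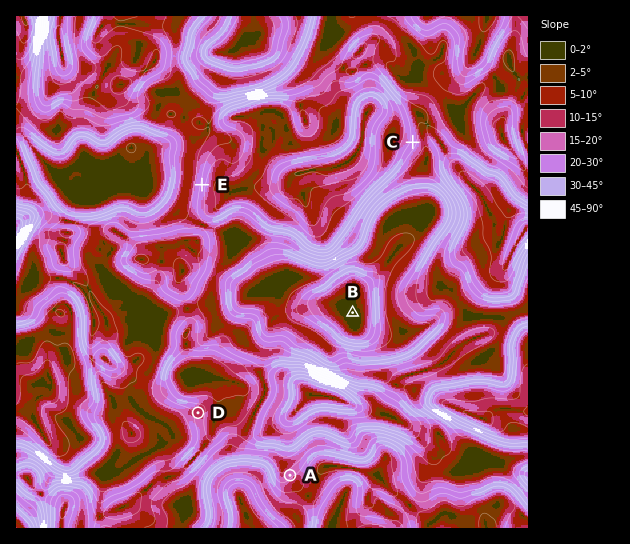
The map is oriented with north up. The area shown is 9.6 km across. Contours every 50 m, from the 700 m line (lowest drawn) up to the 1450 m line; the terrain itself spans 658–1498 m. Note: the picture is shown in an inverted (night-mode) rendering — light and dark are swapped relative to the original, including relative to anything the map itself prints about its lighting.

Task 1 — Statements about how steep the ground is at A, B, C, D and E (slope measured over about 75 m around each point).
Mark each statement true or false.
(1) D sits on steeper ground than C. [false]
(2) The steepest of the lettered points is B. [false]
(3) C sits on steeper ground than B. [true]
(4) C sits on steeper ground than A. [true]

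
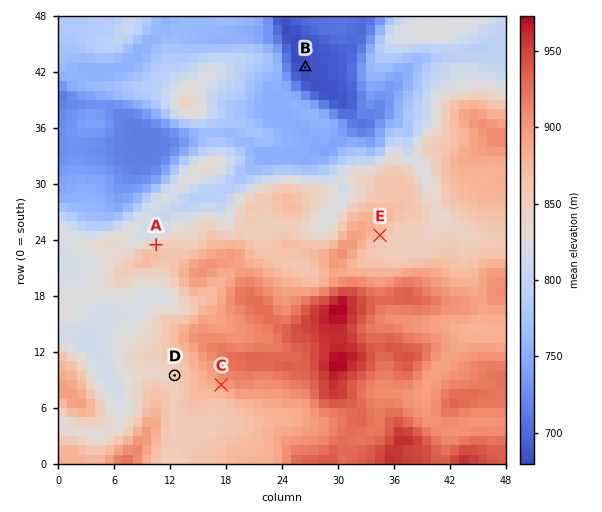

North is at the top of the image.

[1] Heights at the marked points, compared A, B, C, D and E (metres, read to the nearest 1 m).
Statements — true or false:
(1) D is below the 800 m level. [false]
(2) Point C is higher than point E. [true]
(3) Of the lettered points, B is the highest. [false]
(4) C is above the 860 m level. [true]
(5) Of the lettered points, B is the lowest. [true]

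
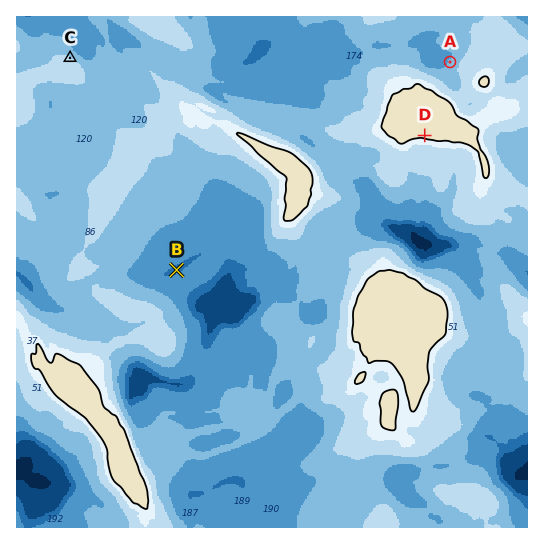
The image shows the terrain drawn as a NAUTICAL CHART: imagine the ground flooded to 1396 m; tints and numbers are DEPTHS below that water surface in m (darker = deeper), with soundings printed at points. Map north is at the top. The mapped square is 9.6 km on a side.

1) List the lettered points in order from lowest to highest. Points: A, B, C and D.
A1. B A C D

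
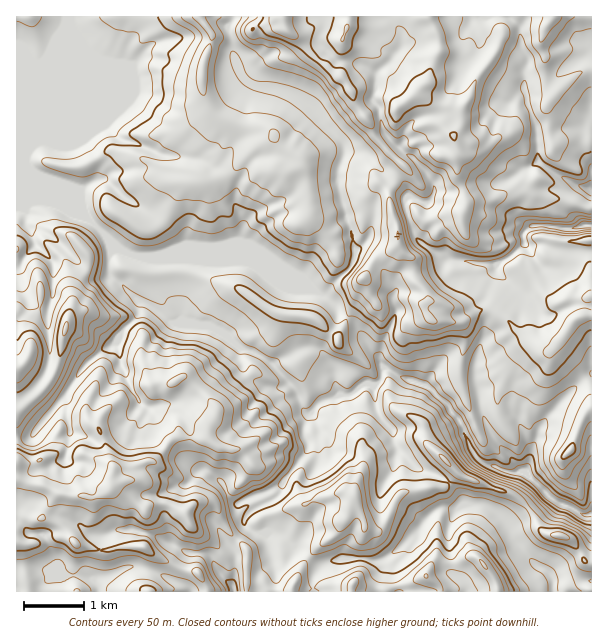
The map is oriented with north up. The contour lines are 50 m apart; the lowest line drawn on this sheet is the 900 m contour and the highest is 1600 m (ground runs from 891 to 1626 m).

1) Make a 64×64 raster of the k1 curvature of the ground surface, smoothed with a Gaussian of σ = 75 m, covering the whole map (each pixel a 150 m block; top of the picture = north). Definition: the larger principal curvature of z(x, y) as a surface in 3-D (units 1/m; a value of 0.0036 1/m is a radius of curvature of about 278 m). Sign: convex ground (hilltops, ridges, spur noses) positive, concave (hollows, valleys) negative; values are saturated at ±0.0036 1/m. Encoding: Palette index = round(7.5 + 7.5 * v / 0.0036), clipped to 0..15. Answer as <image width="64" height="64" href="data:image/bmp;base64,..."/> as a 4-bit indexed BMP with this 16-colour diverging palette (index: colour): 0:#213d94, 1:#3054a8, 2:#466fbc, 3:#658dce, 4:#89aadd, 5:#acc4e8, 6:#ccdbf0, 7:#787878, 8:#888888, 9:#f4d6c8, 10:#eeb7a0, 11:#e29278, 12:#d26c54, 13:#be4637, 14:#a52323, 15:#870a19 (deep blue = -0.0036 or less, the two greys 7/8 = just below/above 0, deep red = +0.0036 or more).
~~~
<image width="64" height="64" href="data:image/bmp;base64,Qk12CAAAAAAAAHYAAAAoAAAAQAAAAEAAAAABAAQAAAAAAAAIAAATCwAAEwsAABAAAAAAAAAAlD0hAKhUMAC8b0YAzo1lAN2qiQDoxKwA8NvMAHh4eACIiIgAyNb0AKC37gB4kuIAVGzSADdGvgAjI6UAGQqHAImImruZmrzu3JbP2o+Zq+qZmr6azLmZuql2n7upmKvNiYd4mHeImZmIivt4j5l4vYiavsmIrN23d3ffmIiHiZmJd3iXeIh4iIve+HiemHedl4iKyXd4rreIe/uId4d4q4h3aKd5l2ad7JjIiY2oeIm4d3iod3d72rvPyHd3h2e9mphnzMzMzf+YeJepjaiId6yXaJmYh3jZityXd4iIefvMyqz8mZve2GeZu6e8qIiHi+uJuamId9h6yZmIiavP+od3rKh3iHi4Z637iseHd4d3ram7uod4yIu4iIib///KiqqpiJh3eLqIv6eNd5h3iHeLucurh3i5eqmId43rqYeJqYh3qHia2pvNhst3mrqJiJqpyZ2Yd5l4mId3r8mJdniJiIioiqu7zc7L2GeInMy4iJvHfLiIeHeIh3r+p2i6d3irzLuqmZmpi8y6iHh3m83KnLd526qZhXd67/p4ifuJq7qZmqmImYdpqZrqeYaLiry8t3i83u2nnv/8qYit6Kqpd4d5qaqpeJiIZq26l5t3eczIeJmJmb//2YmJmc2mmIiImGe6mZmqh3h3esy5mXZ3q9mIiHeJ/6h3h1ip64fcyoaImtu83aZ4eJibqbuYh3eJyod4iK/5Z4ipeKv8mMq9ubypt2ib2HiJvMqIqomIdmm6mHiK/5d6y4upqs+5pGqomoqnd3fMqry6qqmcuXiHirmIia7ZmI24nJiYjte1acdpnId3d4upmoiIrKm4iHiauYd5vKmXn4m6mIh76Md4uoq7d4iIeZiKmYiKyIiIiJmph3m8mZjMiqiIeIjpyHiZm6uXiId4iImpiJmZh2eYiZiJvduoiPmKl4mIiLu8mIicicmXd4h3ibqYmXiYeIiImJzbmah72IqHiZiIjIrZh4uorKiZiHebqauYiIiXh3eYnZiZiJ2oioh4mHiMqK2YismLqrqpibqYiIeIiJiHiIecmIiJrIeJiIiZiIu4jMiIy4iJuqy7qJd4iZh5mIiZeKuGd5mciIiHeKqIibmY6XishnqoibqIiHmqiJqHd4mdiJiJmJx4iIh3qoiHzJjbd4uom6mZqqmIiah4mZh3idp4qoiInIeIiIiaiIeeqM2HqXicqZqaqod3iJmIiIrdqHm6eHd8h4iIiaqYh465z4q3ZoypmYmYiHiJmHd3jth4ecmIh3qniIiamrmHjai/q5h3jMl3eIiHeJiZh3i9t3iZyqmYiqd4iZmJu4eLl5+4iZisyXd3iHd3iIiInNm4eMmru8zMuImZmHecqImXn8qs3smoh3iHd3eIm83dp6mJ6omruqq6mqiHd4rMmKidusyqloiIeIiIeJvMuqmHiYzpZ6qaqYmZh3eIiJmIuXu6qXeHiIh3iIiay5d3iIeKnaeaqsupiIiHd5qpmnjai7mneIiId3d4mryod3d4eKu8h3i9p3iIeIh4mImKeOmLqpV4iYiIiJq7qod3d3iYvuuHett3d4iIiImHiHp56Xqbt3mqmZmZmYiJiHiHd5uZ7IiKyWeIiIeZmXd3enrIeorZmpiHiIiHeIiIiIh3nLeuqIrZd4iIh5qpiIiJqZiYjNmIiIiHd4iIiHd4iIisp3vKr9t2iJq7mZmYh4jIeYi+qXiJmYh3iIh3eIiYmauXeJv8aJeK3cu6aaq8zLiInfuYeIq6mHeIh3d4mZmqqoiXevhoup3ZiJiO7tzfl4nMqYiJu6qpeImIiIirupmZiKiM+ImaraeIiGeYiHmHiZiIiby5iJqHiYmHiZmZmZh4qI/pq6mcmJmImJq7ioeIh3iby4iHiYiJiYd4iIiZiImnj6i4iZuoiIiry6vveIiIeJu4iId5iIiIiIiIiJmHeZefhod4i6maqpmZrNx4iId3m5iIiIiIiIiIiIiIqYiJiZ2VnIebqHiZmYialoiIiIiIiZmZmZmZmYiIiYiod4iJmbnqZ7yXZ3iZmoiXiIiJqod4iIiIiJiJmJmZmKh3iImInbh3y4eIiImoituIrO3dyYiJmZiIiHiYiIiJmIeIiIjciJq6mId3iIm7qIiqh3m7qrqYd4h4iImIiImZmHh3nah7y5qql3eYm6iIiIh3d3q6mIiIiIiIeJiJmYmYd3jqaZmImZmqmaiMmIl4iHd3iIiaqpiIiIh3iJmYiIh3jbiIiIipmZq6l4uYiHd3d3iIeKqqmIiIiJmZqYiIiIiuiriZmZqHiJqoi4d4d3eHiId4iImZiIiZmZmYiIeIieybyIiIipd3iZiah4d3d4eHd4d3eImYiZmIiIiIh4iM6YvZiJiKp3d5iaqHd3d3eHiId3d3iJmal3d4iIh3eK6mi7yZmZvId3h4qpiHd4iHd4d3d3eIibqHd3iId3d5zZiKirmYeNl3iHiZqYd3d4h4eHd3d4iJynd3iId3dozamIl4q6h3u3eIeKiKmId4iHd3d3iImInad3iIiHd4zbiHiIiKqHeMmIh4qYiqeIiIiIiHd4mHidt3eImZmJ3Zl3iIeIm4d3nJh3jJiIl4iIiIiIh3iIiIzXd3iImJy4mYiYh4iLqIiLt3d8mIh3iIh3iIiIiIiIeuh3iYd5y3ismIiHiHq4iHjJeK2IiHeJh3h4iIiIh3Zo65rLma7ZeK2HeIiHeqd4h6qIrZd3d5mIiIiIiIiIh3v5i+7M3ZiIjKiIiHeLmHiIm4icuHd6qYiIiJmYiIm8zad2marKZ3d7qHeIiat3h3eZh4rLqp"/>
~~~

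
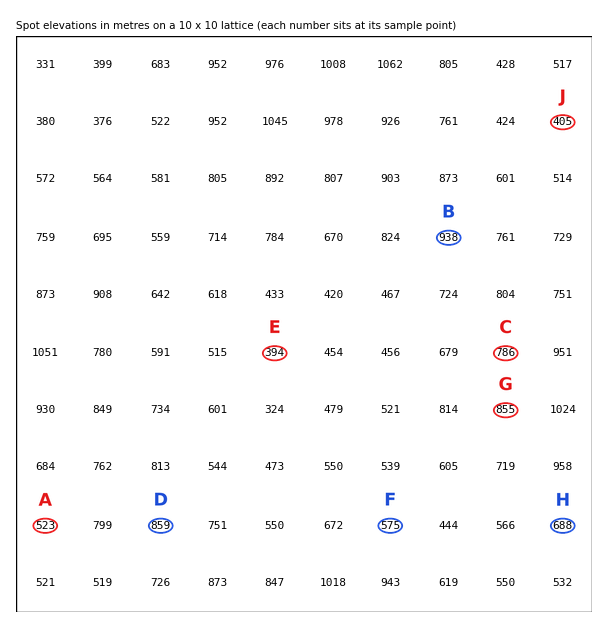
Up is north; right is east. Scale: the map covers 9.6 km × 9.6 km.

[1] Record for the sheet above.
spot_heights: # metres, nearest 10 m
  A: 520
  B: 940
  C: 790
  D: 860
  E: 390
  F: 580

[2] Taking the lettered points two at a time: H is lower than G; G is higher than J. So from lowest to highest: J H G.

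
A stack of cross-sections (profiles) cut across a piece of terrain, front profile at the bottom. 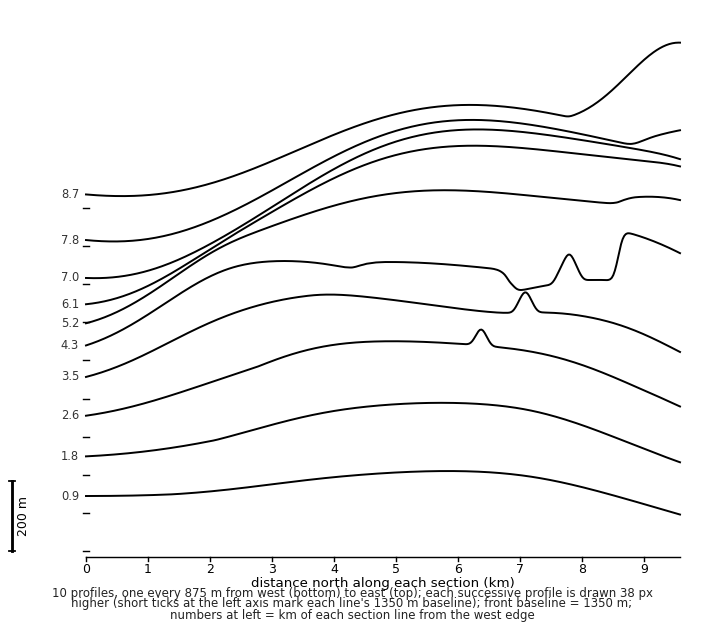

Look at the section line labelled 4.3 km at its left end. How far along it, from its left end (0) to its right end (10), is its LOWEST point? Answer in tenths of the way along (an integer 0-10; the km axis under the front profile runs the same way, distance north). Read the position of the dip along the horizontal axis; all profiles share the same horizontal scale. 0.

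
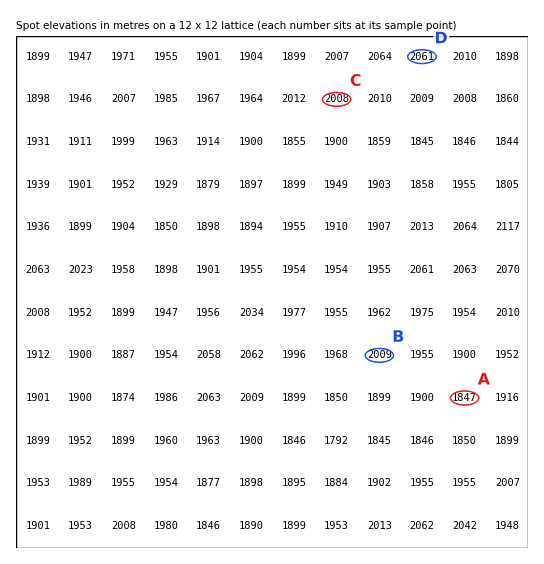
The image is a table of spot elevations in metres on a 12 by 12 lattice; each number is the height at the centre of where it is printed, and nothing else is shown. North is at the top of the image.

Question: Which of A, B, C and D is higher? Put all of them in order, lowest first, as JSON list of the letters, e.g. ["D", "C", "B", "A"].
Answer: ["A", "C", "B", "D"]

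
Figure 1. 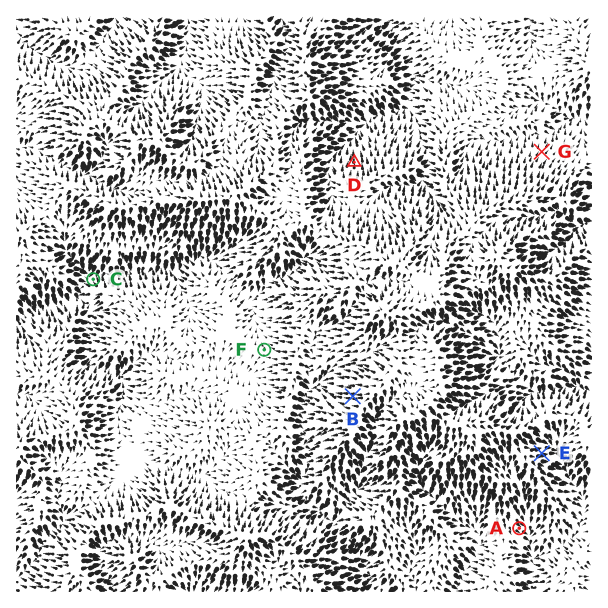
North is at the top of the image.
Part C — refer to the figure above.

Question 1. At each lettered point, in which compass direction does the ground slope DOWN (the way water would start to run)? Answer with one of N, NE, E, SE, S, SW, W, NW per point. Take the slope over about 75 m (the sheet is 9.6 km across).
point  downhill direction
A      SE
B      W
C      NW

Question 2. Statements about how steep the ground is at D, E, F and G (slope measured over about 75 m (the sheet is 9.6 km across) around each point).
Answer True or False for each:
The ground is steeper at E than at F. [True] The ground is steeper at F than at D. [False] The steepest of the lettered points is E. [False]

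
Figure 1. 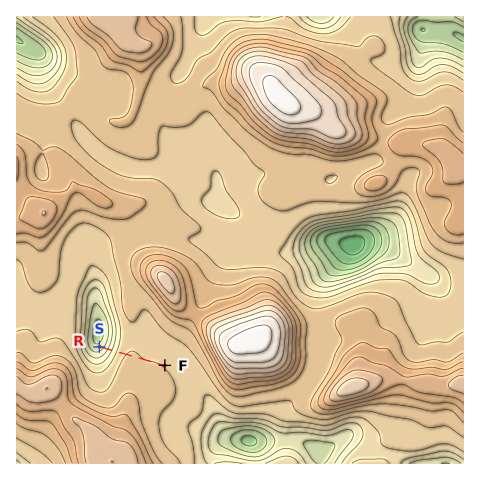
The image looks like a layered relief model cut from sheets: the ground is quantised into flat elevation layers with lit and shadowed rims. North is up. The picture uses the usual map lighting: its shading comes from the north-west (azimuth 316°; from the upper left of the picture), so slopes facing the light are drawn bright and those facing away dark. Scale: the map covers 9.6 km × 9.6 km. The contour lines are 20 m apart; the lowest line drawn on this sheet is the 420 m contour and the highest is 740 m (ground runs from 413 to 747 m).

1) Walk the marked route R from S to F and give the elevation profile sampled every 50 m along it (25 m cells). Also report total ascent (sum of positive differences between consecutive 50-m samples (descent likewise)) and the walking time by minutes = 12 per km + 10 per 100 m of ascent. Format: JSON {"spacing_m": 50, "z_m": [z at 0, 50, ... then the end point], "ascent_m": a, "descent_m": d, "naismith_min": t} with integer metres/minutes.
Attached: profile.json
{"spacing_m": 50, "z_m": [488, 494, 502, 512, 523, 534, 545, 554, 563, 569, 574, 578, 580, 581, 582, 582, 581, 581, 580, 580, 580, 580, 580, 580, 580, 580, 580, 580, 580, 580, 580], "ascent_m": 94, "descent_m": 2, "naismith_min": 27}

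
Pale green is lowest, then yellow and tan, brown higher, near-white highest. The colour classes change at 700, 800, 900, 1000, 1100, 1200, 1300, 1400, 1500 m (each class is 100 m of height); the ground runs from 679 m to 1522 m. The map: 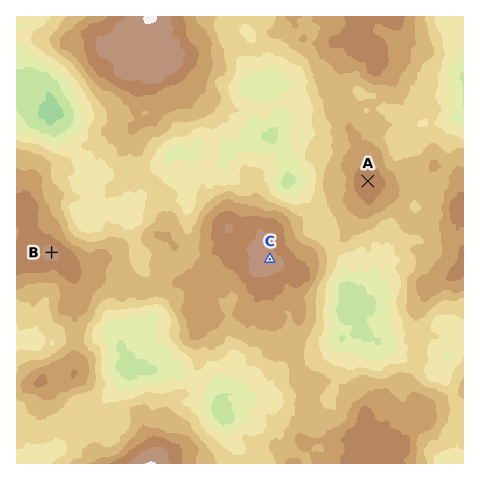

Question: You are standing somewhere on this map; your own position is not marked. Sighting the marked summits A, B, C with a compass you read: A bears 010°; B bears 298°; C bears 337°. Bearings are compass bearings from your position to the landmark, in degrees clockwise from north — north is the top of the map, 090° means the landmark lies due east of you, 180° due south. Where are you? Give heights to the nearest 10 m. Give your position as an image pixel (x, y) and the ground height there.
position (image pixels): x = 329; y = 400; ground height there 1080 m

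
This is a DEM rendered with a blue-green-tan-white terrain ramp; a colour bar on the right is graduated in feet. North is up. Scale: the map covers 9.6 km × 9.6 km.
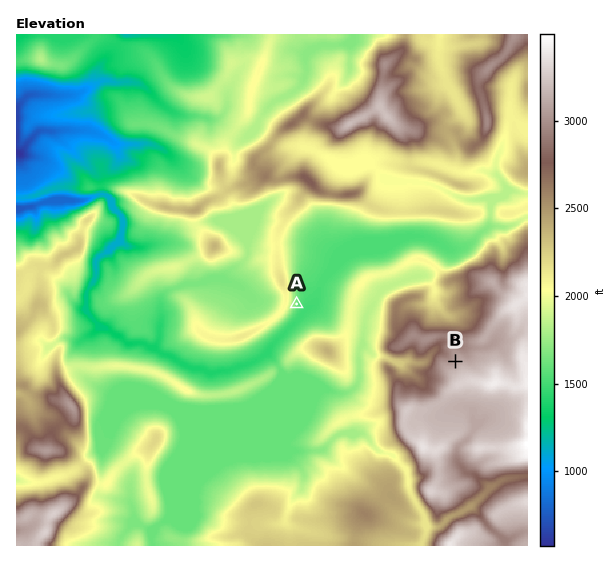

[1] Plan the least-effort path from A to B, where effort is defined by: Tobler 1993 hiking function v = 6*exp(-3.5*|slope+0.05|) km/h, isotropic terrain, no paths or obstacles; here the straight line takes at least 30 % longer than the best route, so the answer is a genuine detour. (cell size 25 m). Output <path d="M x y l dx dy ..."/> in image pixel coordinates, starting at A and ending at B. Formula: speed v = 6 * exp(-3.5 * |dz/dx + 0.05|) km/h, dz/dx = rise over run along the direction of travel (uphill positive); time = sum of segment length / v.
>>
<path d="M297 304l2 4 6 3 9 9 16 8 5 0 8-4 6 0 8 4 2 3 6 2 9 10 4 8 5 5 8 4 18 0 5 3 4 0 19-10 5 0 8 4 3 3 2 1"/>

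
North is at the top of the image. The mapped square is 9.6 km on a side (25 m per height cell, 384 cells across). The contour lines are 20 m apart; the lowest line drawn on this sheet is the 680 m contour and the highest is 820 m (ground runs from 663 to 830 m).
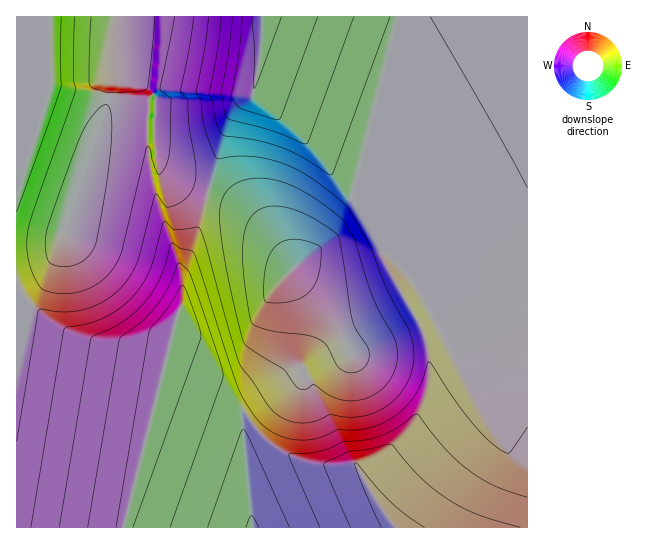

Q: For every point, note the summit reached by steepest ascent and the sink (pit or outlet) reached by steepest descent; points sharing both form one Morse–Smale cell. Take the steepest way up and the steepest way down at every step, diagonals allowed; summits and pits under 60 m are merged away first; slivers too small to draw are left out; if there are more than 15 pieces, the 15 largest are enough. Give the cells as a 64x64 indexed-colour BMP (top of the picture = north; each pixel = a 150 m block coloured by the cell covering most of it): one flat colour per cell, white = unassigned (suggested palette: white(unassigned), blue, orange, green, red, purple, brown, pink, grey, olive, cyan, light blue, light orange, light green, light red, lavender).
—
<image width="64" height="64" href="data:image/bmp;base64,Qk12CAAAAAAAAHYAAAAoAAAAQAAAAEAAAAABAAQAAAAAAAAIAAATCwAAEwsAABAAAAAAAAAA////ALR3HwAOf/8ALKAsACgn1gC9Z5QAS1aMAMJ34wB/f38AIr28AM++FwDox64AeLv/AIrfmACWmP8A1bDFACIiIiIiIiIiIiIiIiIiIiIiIiIiIiIiIzMzMzMzMzMzIiIiIiIiIiIiIiIiIiIiIiIiIiIiIiIzMzMzMzMzMzMiIiIiIiIiIiIiIiIiIiIiIiIiIiIiIjMzMzMzMzMzMyIiIiIiIiIiIiIiIiIiIiIiIiIiIiIjMzMzMzMzMzMzIiIiIiIiIiIiIiIiIiIiIiIiIiIiIjMzMzMzMzMzMzMiIiIiIiIiIiIiIiIiIiIiIiIiIiIiMzMzMzMzMzMzMyIiIiIiIiIiIiIiIiIiIiIiIiIiIiMzMzMzMzMzMzMzIiIiIiIiIiIiIiIiIiIiIiIiIiIiIzMzMzMzMzMzMzMiIiIiIiIiIiIiIiIiIiIiIiIzMzMzMzMzMzMzMzMzMyIiIiIiIiIiIiIiIiIiIiIiMzMzMzMzMzMzMzMzMzMzIiIiIiIiIiIiIiIiIiIiIjMzMzMzMzMzMzMzMzMzMzMiIiIiIiIiIiIiIiIiIiIjMzMzMzMzMzMzMzMzMzMzMyIiIiIiIiIiIiIiIiIiIjMzMzMzMzMzMzMzMzMzMzMzIiIiIiIiIiIiIiIiIiIjMzMzMzMzMzMzMzMzMzMzMzMiIiIiIiIiIiIiIiIiIiMzMzMzMzMzMzMzMzMzMzMzMyIiIiIiIiIiIiIiIiIzMzMzMzMzMzMzMzMzMzMzMzMzIiIiIiIiIiIiIiIiMzMzMzMzMzMzMzMzMzMzMzMzMzMiIiIiIiIiIiIiIzMzMzMzMzMzMzMzMzMzMzMzMzMzMyIiIiIiIiIiIjMzMzMzMzMzMzMzMzMzMzMzMzMzMzMzIiIiIiIiIiIiMzMzMzMzMzMzMzMzMzMzMzMzMzMzMzMiIiIiIiIiIiIjMzMzMzMzMzETMzMzMzMzMzMzMzMzMyIiIiIiIiIiIiMzMzMzMzMzMRETMzMzMzMzMzMzMzMzIiIiIiIiIiIiIzMzMzMzMzMxERERETMzMzMzMzMzMzMiIiIiIiIiIiIjMzMzMzMzMzERERERETMzMzMzMzMzMyIiIiIiIiIiIiIzMzMzMzMzMRERERERETMzMTMzMzMzIiIiIiIiIiIiIjMzMzMzMzMxERERERERETMxEREREREiIiIiIiIiIiIiMzMzMzMzMzERERERERERExERERERESIiIiIiIiIiIiIjMzMzMzMzMRERERERERERERERERERIiIiIiIiIiIiIiMzMzMzMzMRERERERERERERERERERFCIiIiIiIiIiIiIzMzMzMzMxEREREREREREREREREREURCIiIiIiIiIiIjMzMzMzMzERERERERERERERERERERREQiIiIiIiIiIiMzMzMzMzMRERERERERERERERERERFERCIiIiIiIiIiIzMzMzMzMzEREREREREREREREREREUREQiIiIiIiIiIjMzMzMzMzERERERERERERERERERERRERCIiIiIiIiIiIzMzMzMzERERERERERERERERERERFEREQiIiIiIiIiIjMzMzMzMREREREREREREREREREREURERCIiIiIiIiIiMzMzMzMRERERERERERERERERERERREREIiIiIiIiIiIjMzMzMRERERERERERERERERERERFERERCIiIiIiIiIiMzMzMREREREREREREREREREREREUREREIiIiIiIiIiIzMzMRERERERERERERERERERERERREREQiIiIiIiIiIiMzERERERERERERERERERERERERFEREREIiIiIiIiIiIxEREREREREREREREREREREREREUREREQiIiIiIiIiRBERERERERERERERERERERERERERRERERCIiIiIiIkREERERERERERERERERERERERERERFEREREQiIiIiIkRERBEREREREREREREREREREREREREURERERCIiIiIkREREERERERERERERERERERERERERERREREREIiIiIiREREQRERERERERERERERERERERERERFERERERCIiIiJEREREEREREREREREREREREREREREREUREREREIiIiJEREREQRERERERERERERERERERERERERREREREQiIiIkRERERBERERERERERERERERERERERERFEREREREIiIiREREREQREREREREREREREREREREREREUREREREQiIiJERERERBERERERERERERERERERERERERRERERERCIiIiREREREQRERERERERERERERERERERERFEREREREIiIiREREREREEREREREREREREREREREREREURERERERCIiJERERERERBERERERERERERERERERERERREREREREIiREREREREREERERERERERERERERERERERFEREREREQkREREREREREQREREREREREREREREREREREURERERERERERERERERERBERERERERERERERERERERERREREREREREREREREREREERERERERERERERERERERERFERERERERERERERERERERBEREREREREREREREREREREUREREREREREREREREREREERERERERERERERERERERERREREREREREREREREREREQRERERERERERERERERERERFERERERERERERERERERERBEREREREREREREREREREREUREREREREREREREREREREERERERERERERERERERERER"/>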